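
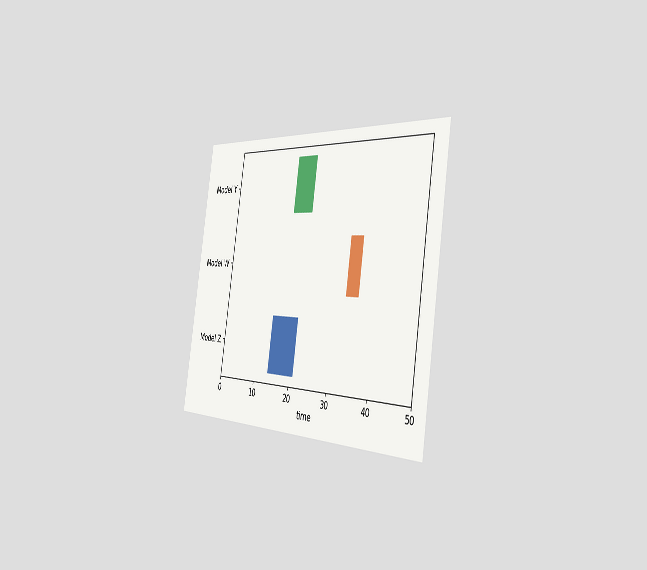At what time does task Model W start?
The chart is tilted about 9° clockwise and viewed slightly from the right. The Model W bar begins at t=33.

33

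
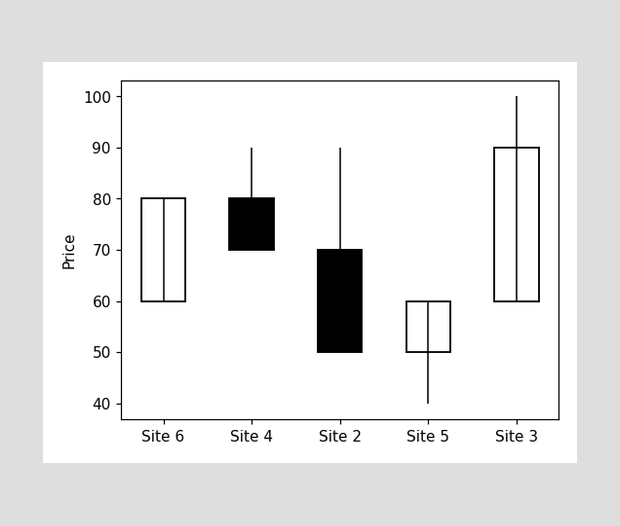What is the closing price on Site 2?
50

The Site 2 candle closes at 50.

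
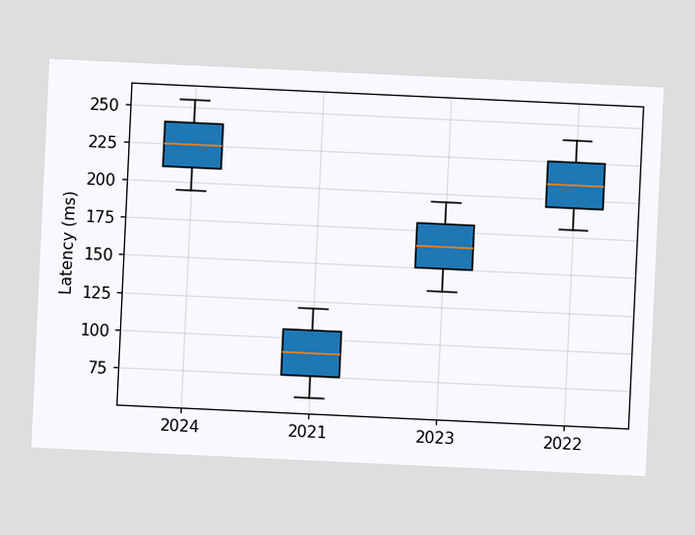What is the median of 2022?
The chart is tilted about 3° clockwise. The median line in the 2022 box sits at 210ms.

210ms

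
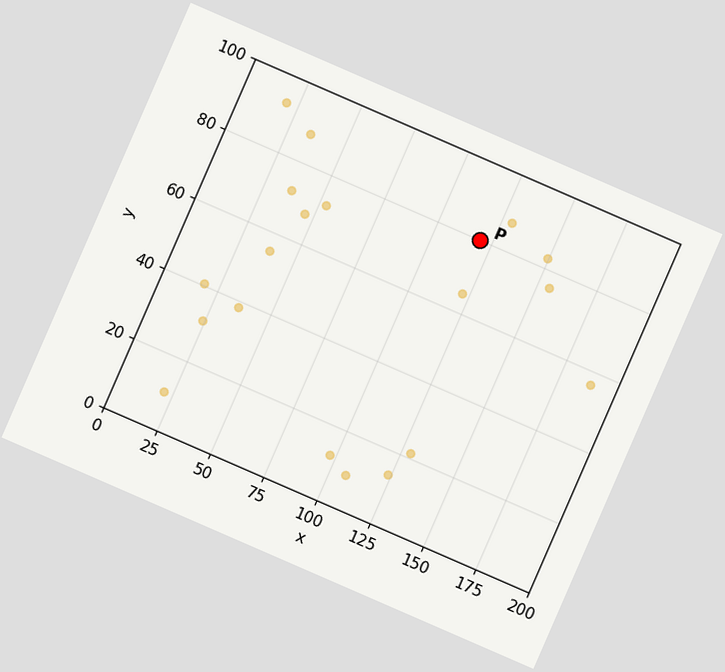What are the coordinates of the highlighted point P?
The chart is tilted about 24° clockwise. Following the gridlines from P to each axis, P sits at (120, 80).

(120, 80)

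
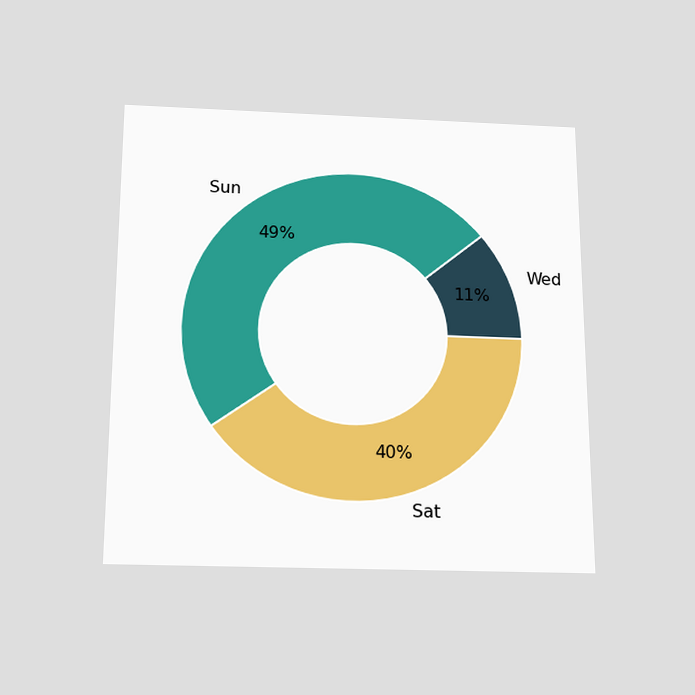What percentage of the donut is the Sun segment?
The chart is viewed slightly from below. The Sun segment takes up 49% of the ring.

49%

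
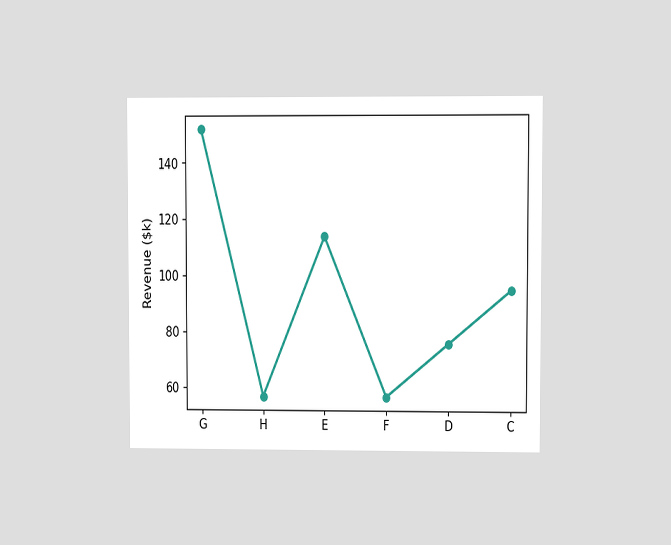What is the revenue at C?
The chart is viewed at a slight angle. At C, the line is at $95k.

$95k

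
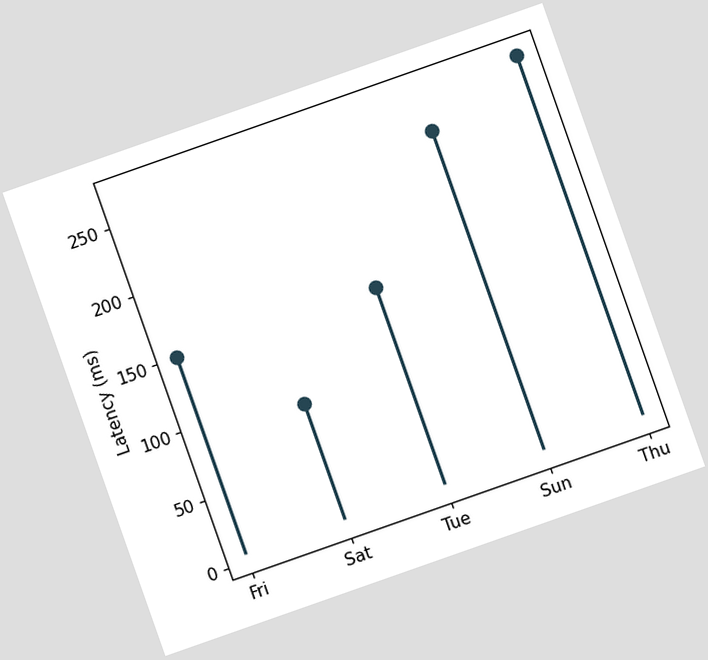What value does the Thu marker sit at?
270ms

The chart is tilted about 19° counter-clockwise. The Thu marker sits at 270ms.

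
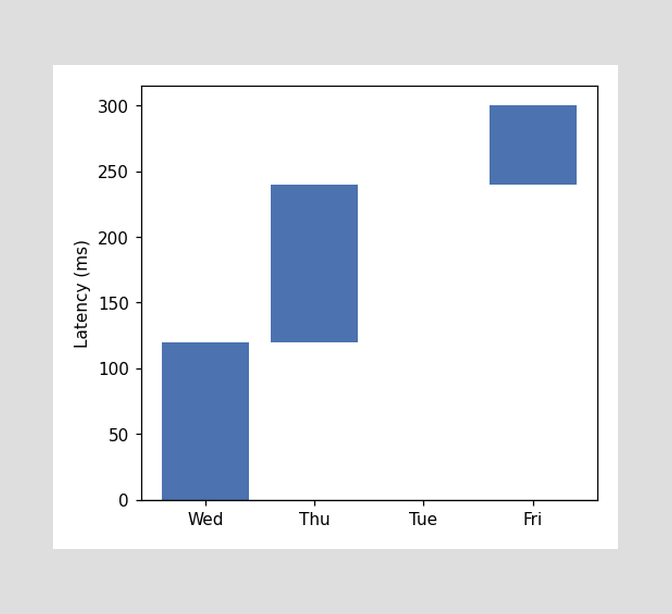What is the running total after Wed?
120ms

After Wed the running total reaches 120ms.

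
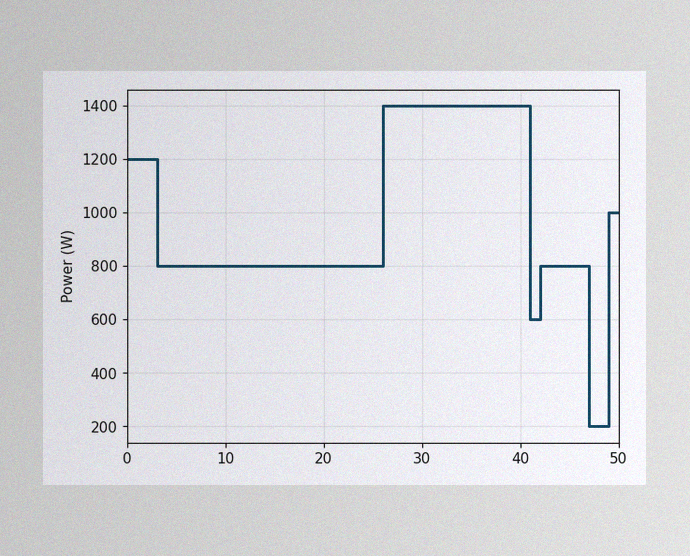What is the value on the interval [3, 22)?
The image has some photo noise and uneven lighting. On [3, 22) the step sits at 800W.

800W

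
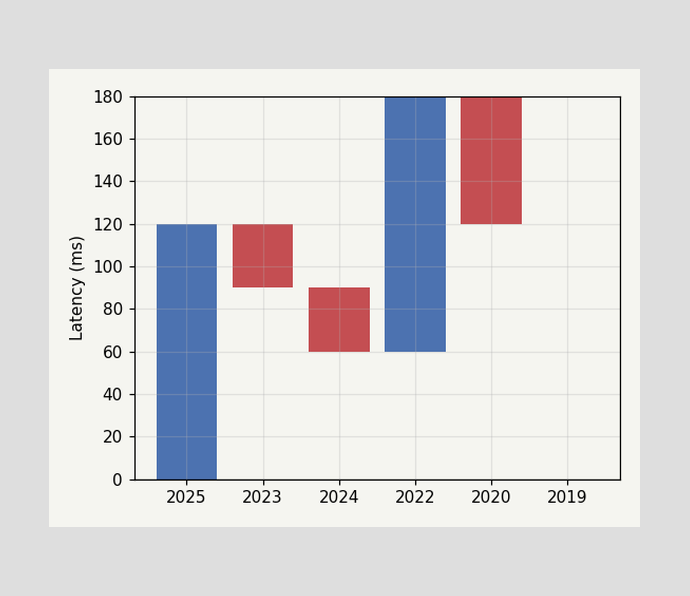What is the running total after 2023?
After 2023 the running total reaches 90ms.

90ms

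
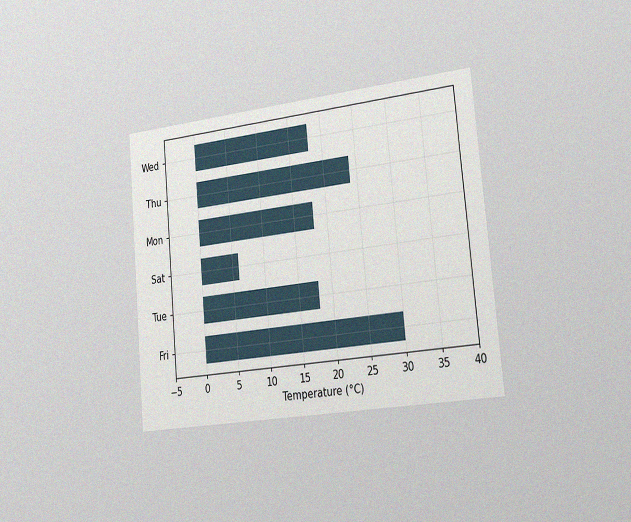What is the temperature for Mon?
The chart is tilted about 5° counter-clockwise and viewed slightly from the right, with some photo noise. Reading along the chart's x-axis, the Mon bar reaches 18°C.

18°C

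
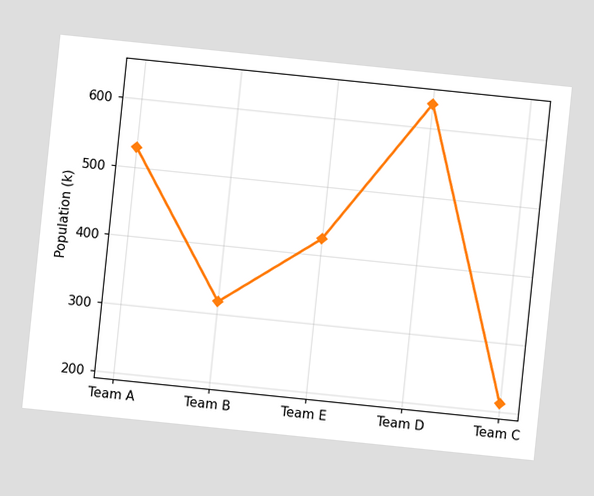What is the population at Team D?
636k

The chart is tilted about 6° clockwise. At Team D, the line is at 636k.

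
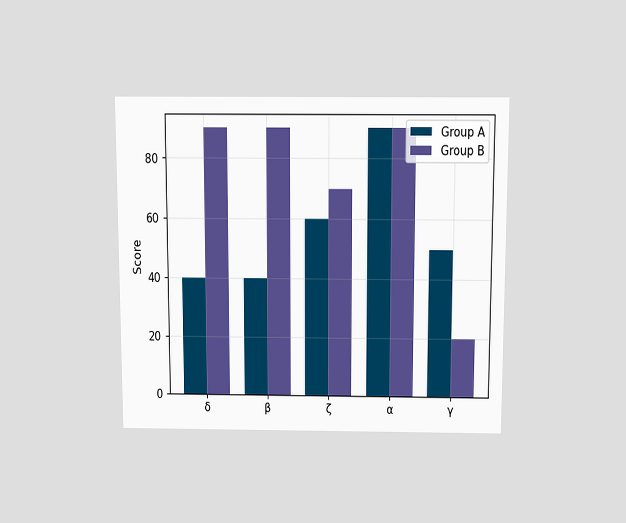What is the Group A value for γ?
The chart is viewed slightly from above. The Group A bar at γ reaches 50 on the y-axis.

50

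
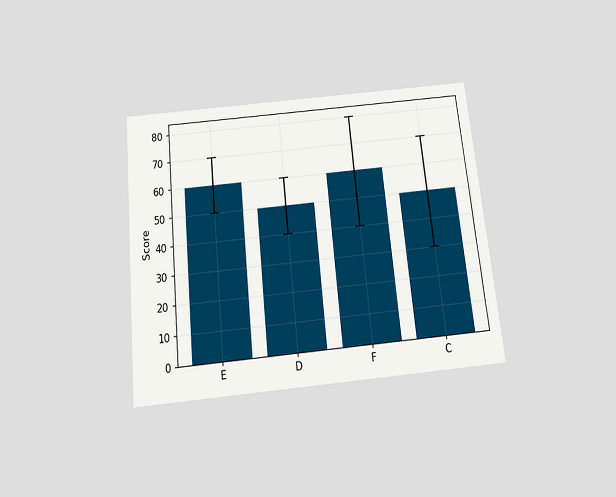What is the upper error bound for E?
The chart is tilted about 6° counter-clockwise and viewed slightly from below. The E bar's upper whisker reaches 70.

70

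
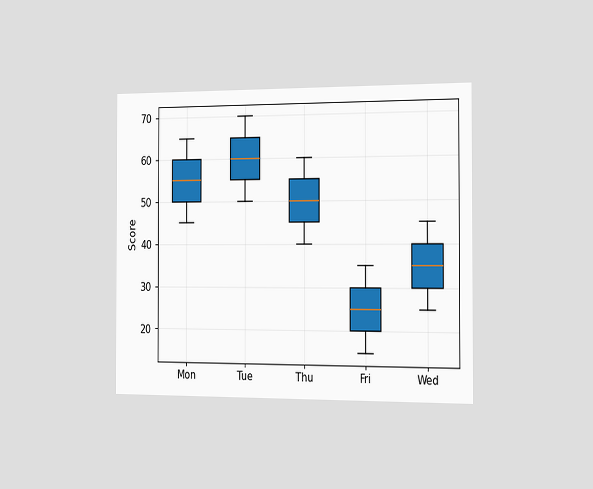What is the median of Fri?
25

The chart is viewed slightly from the right. The median line in the Fri box sits at 25.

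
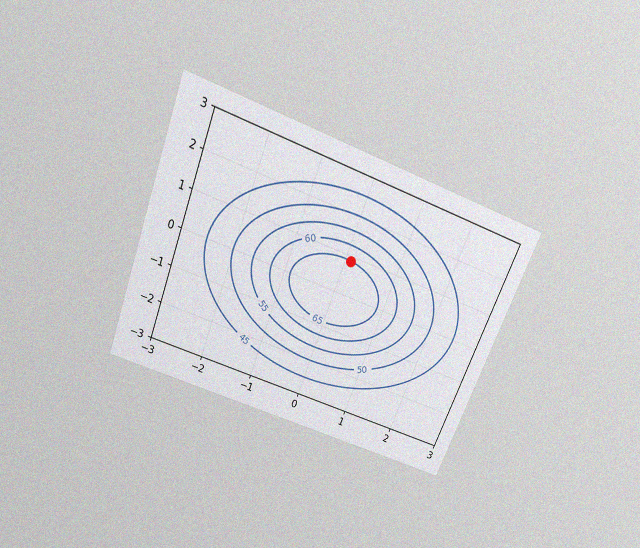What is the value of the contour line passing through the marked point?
The chart is tilted about 21° clockwise and viewed slightly from above, with some photo noise. The marked point sits on the contour labelled 65.

65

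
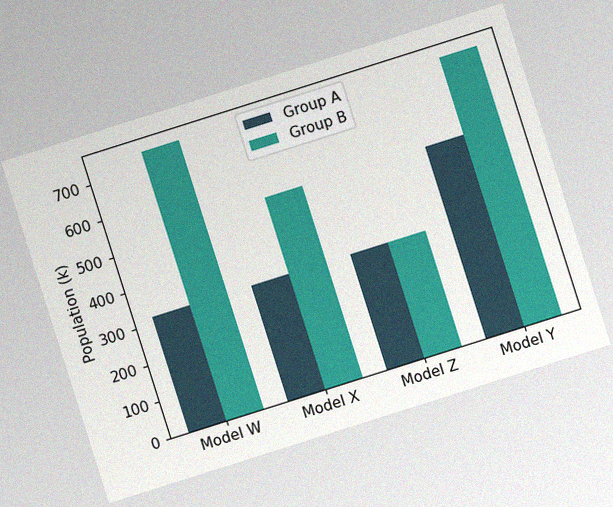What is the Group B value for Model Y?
The chart is tilted about 18° counter-clockwise, with some photo noise. The Group B bar at Model Y reaches 742k on the y-axis.

742k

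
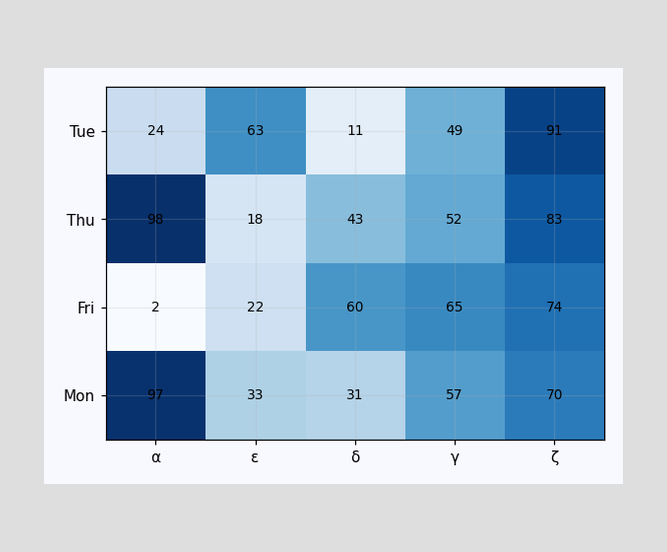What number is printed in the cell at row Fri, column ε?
The (Fri, ε) cell reads 22.

22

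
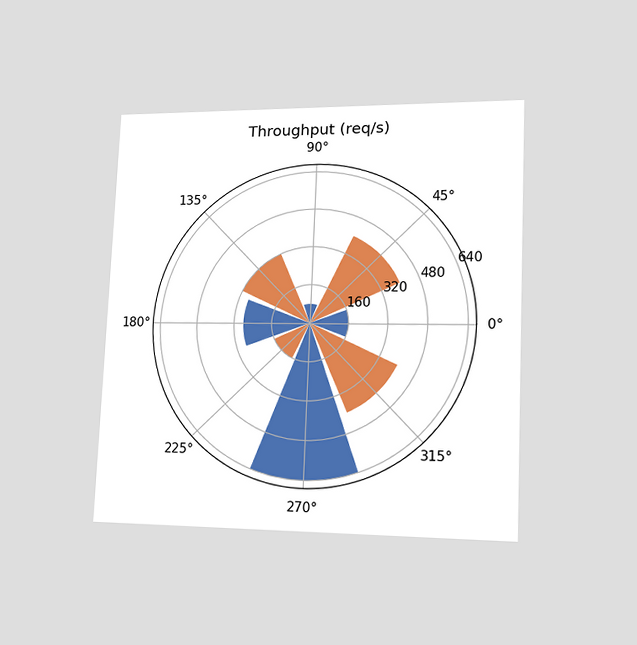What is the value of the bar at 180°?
The chart is tilted about 2° clockwise and viewed slightly from the right. The bar at 180° reaches 280req/s on the radial axis.

280req/s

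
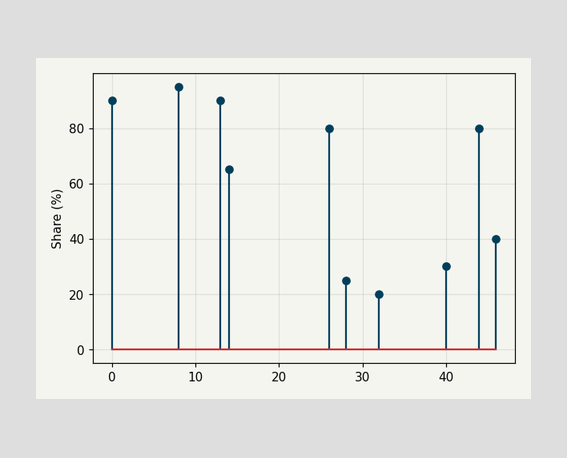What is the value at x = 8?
The stem at x=8 reaches 95%.

95%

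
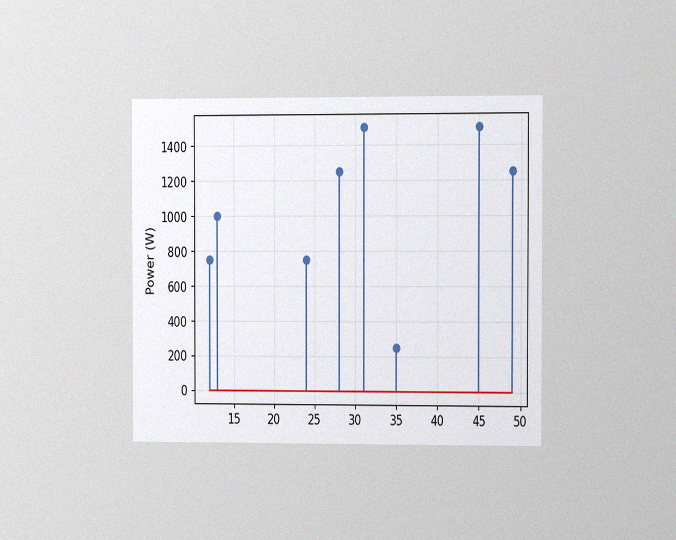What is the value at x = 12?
750W

The chart is viewed at a slight angle, with some photo noise. The stem at x=12 reaches 750W.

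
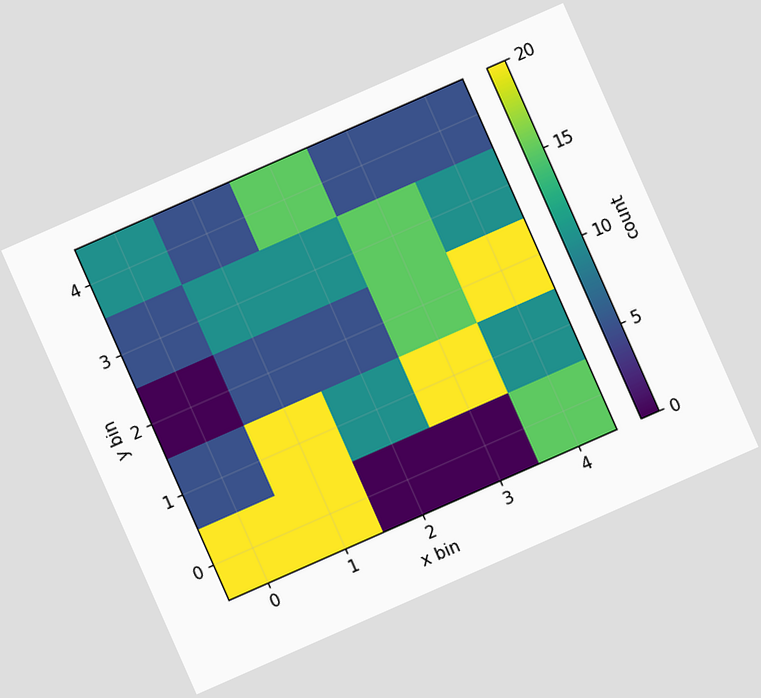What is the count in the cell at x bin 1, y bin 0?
The chart is tilted about 24° counter-clockwise. Matching the cell (1, 0) against the colorbar gives 20.

20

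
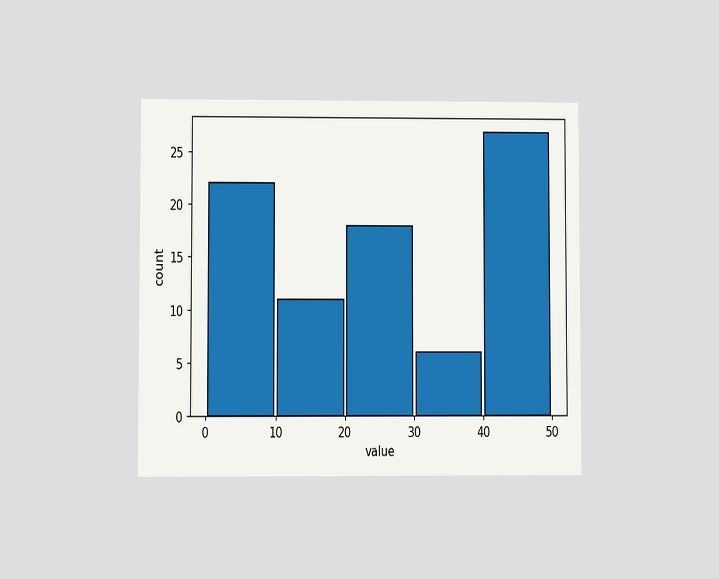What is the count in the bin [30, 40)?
6

The chart is viewed at a slight angle. The [30, 40) bin has height 6.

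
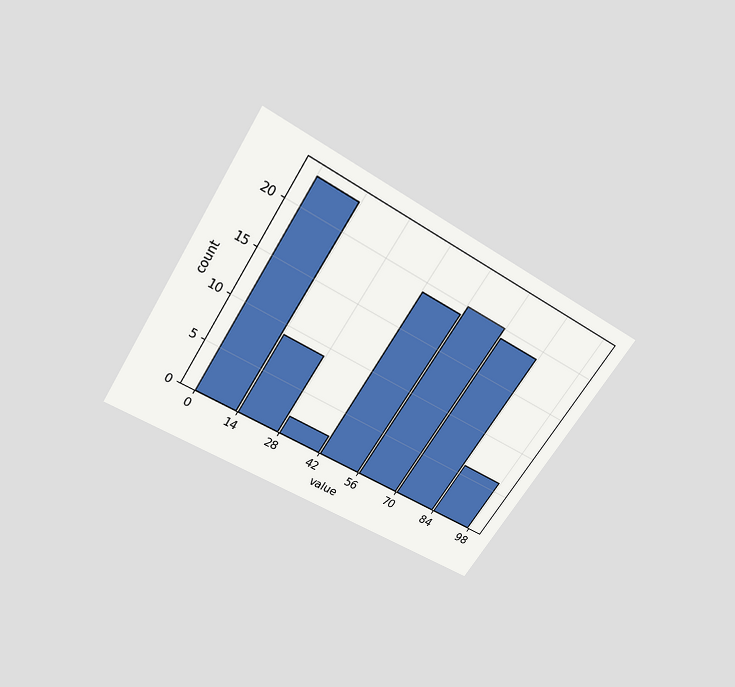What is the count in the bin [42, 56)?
The chart is tilted about 32° clockwise and viewed slightly from above. The [42, 56) bin has height 19.

19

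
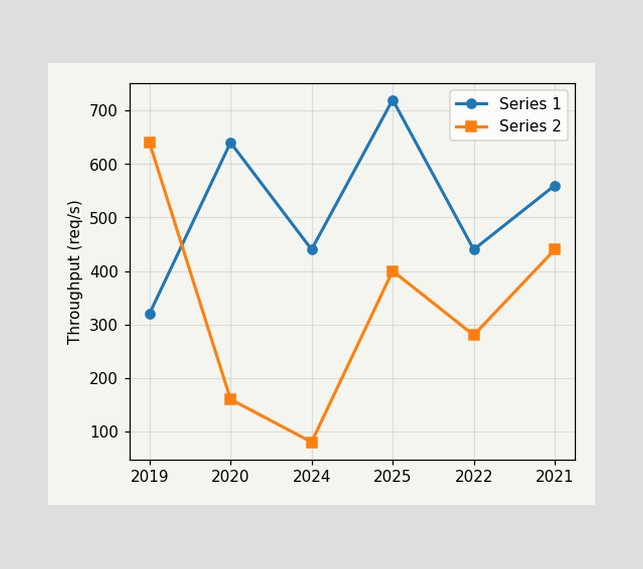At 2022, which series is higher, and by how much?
Series 1, by 160req/s

At 2022, Series 1 sits above the other line by 160req/s.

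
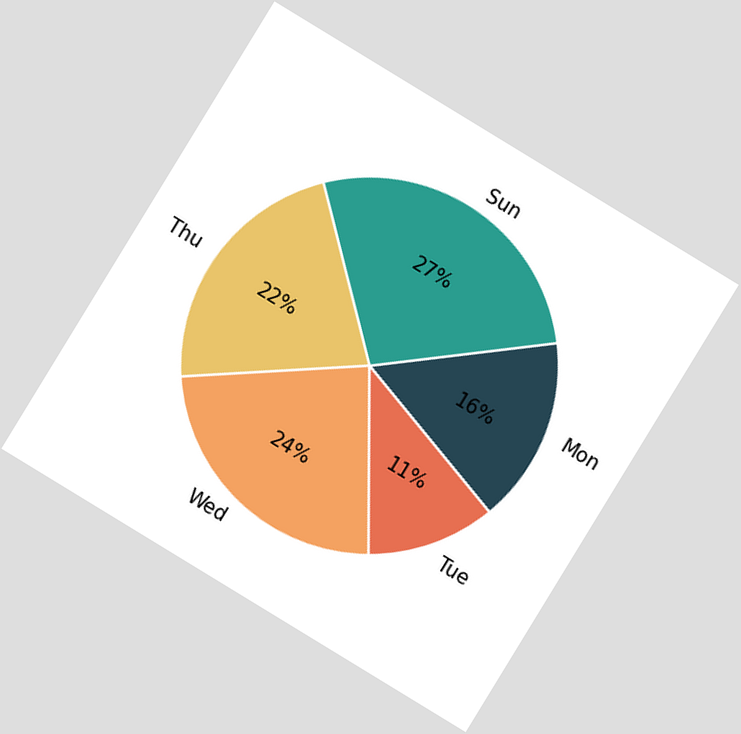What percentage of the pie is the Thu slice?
The chart is tilted about 31° clockwise. The Thu slice takes up 22% of the pie.

22%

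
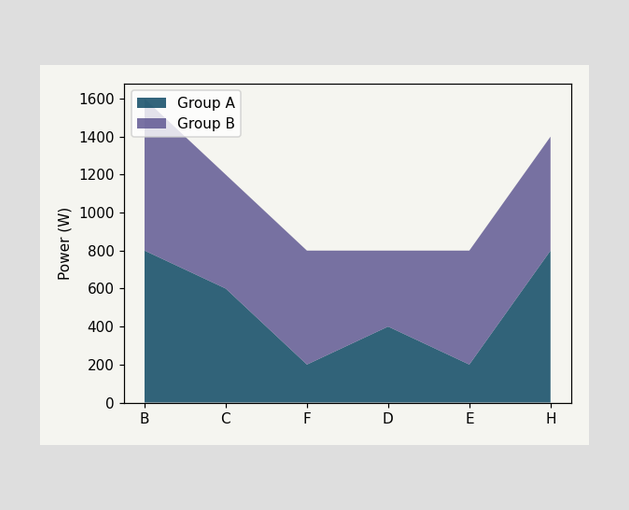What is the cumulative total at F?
The stacked total at F reaches 800W.

800W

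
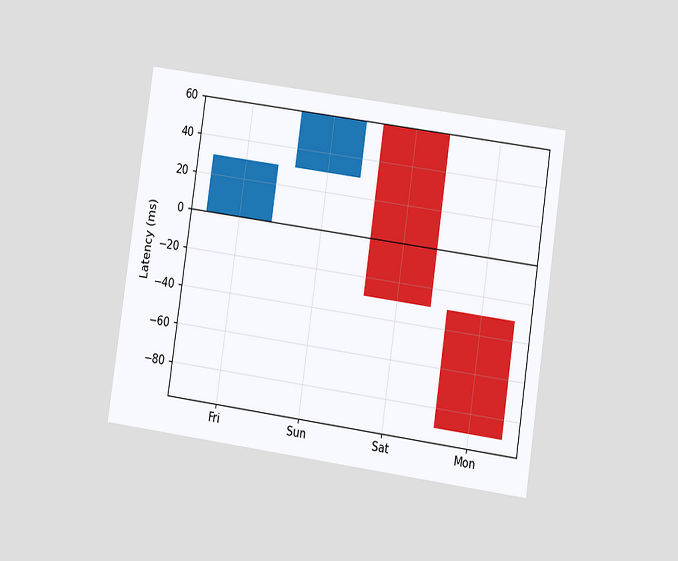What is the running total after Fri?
The chart is tilted about 8° clockwise and viewed at a slight angle. After Fri the running total reaches 30ms.

30ms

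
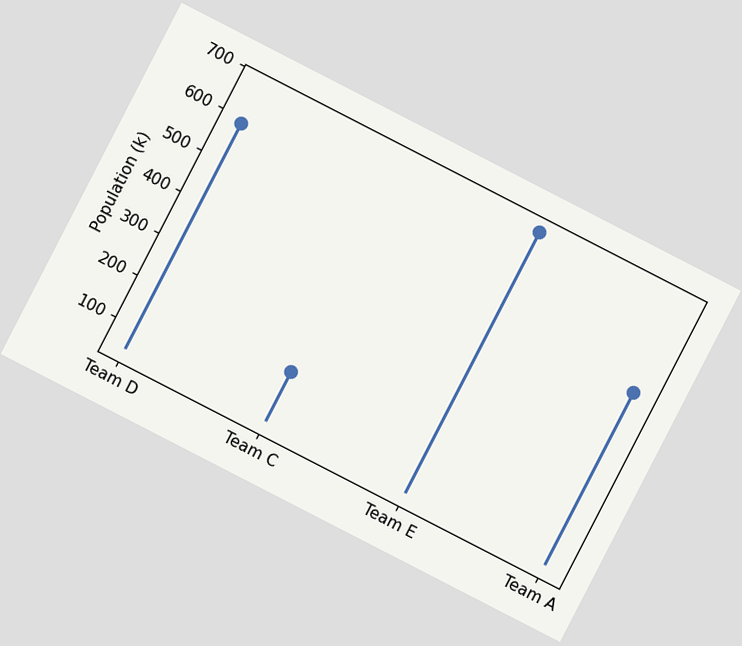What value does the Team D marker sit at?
588k

The chart is tilted about 27° clockwise. The Team D marker sits at 588k.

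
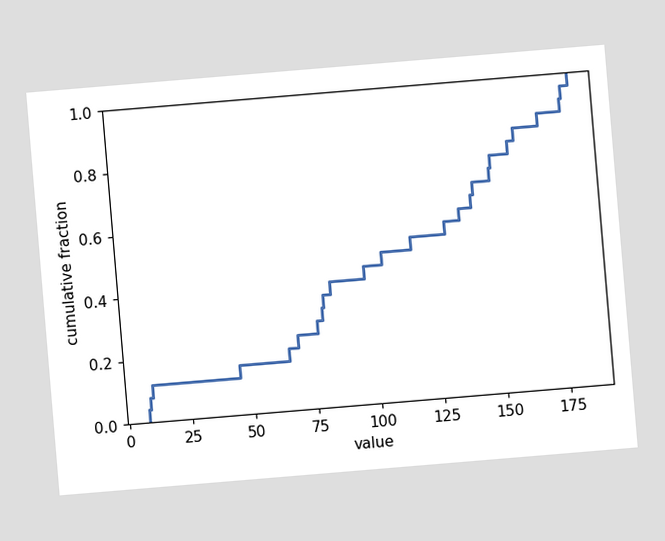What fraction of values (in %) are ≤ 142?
The chart is tilted about 5° counter-clockwise. At x=142 the ECDF step is at 68%.

68%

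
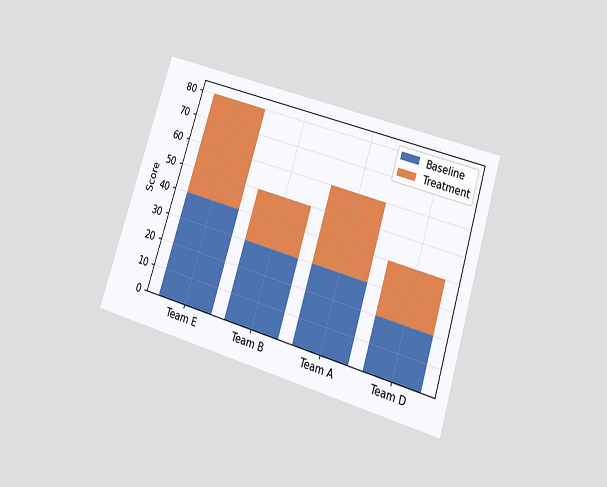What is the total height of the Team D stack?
The chart is tilted about 17° clockwise and viewed slightly from below. The Team D stack's top reaches 40 on the y-axis.

40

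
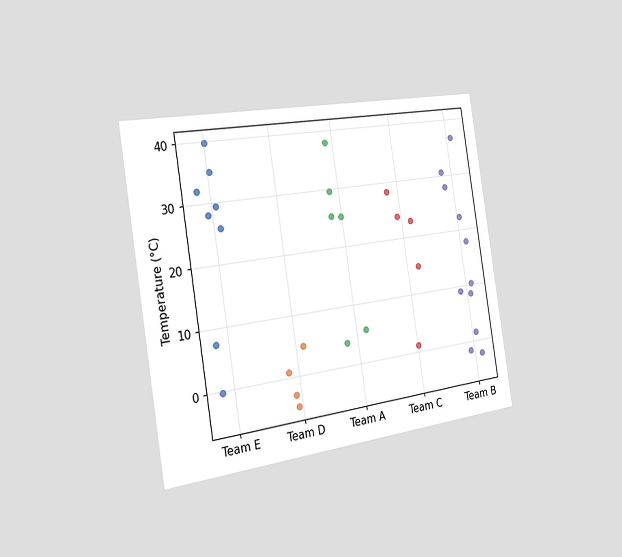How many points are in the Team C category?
The chart is tilted about 9° counter-clockwise and viewed slightly from the left. Counting the markers in the Team C column gives 5.

5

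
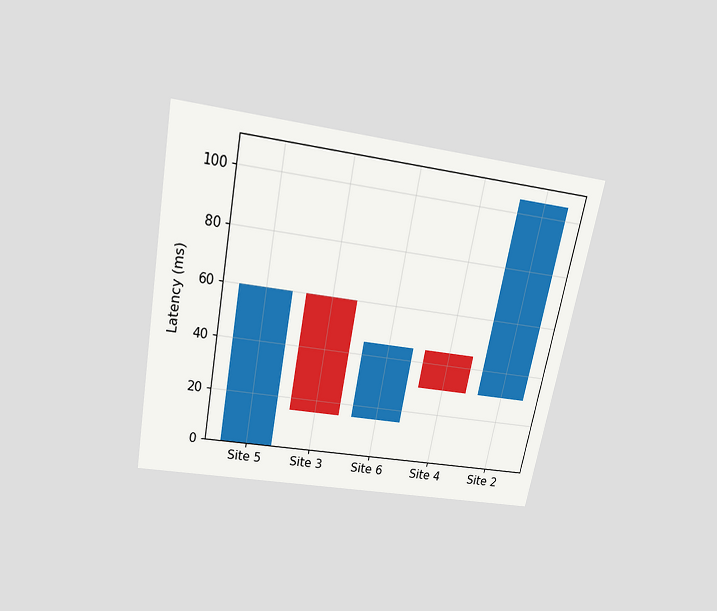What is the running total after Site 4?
30ms

The chart is tilted about 11° clockwise and viewed slightly from above. After Site 4 the running total reaches 30ms.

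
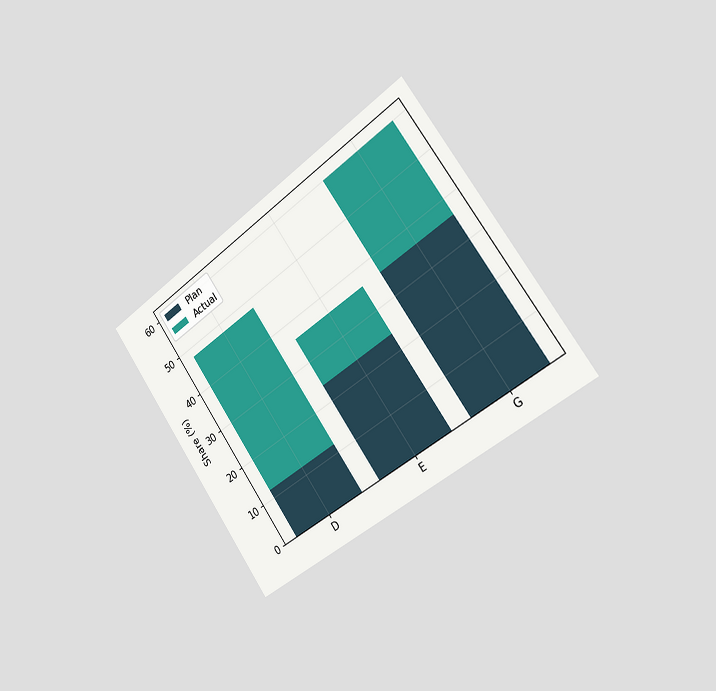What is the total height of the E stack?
The chart is tilted about 35° counter-clockwise and viewed slightly from the right. The E stack's top reaches 36% on the y-axis.

36%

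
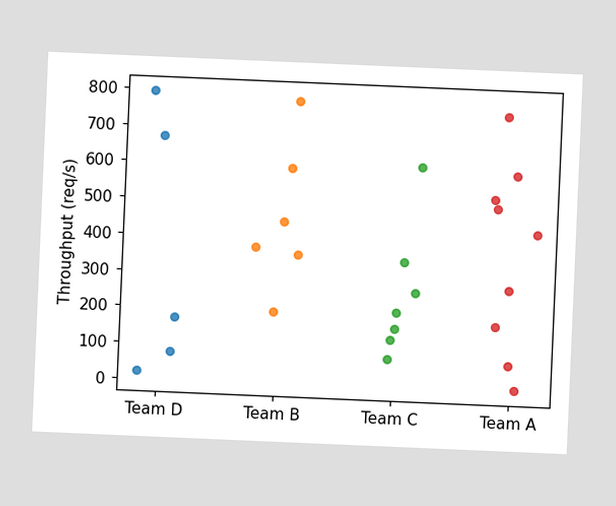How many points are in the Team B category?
6

The chart is tilted about 2° clockwise. Counting the markers in the Team B column gives 6.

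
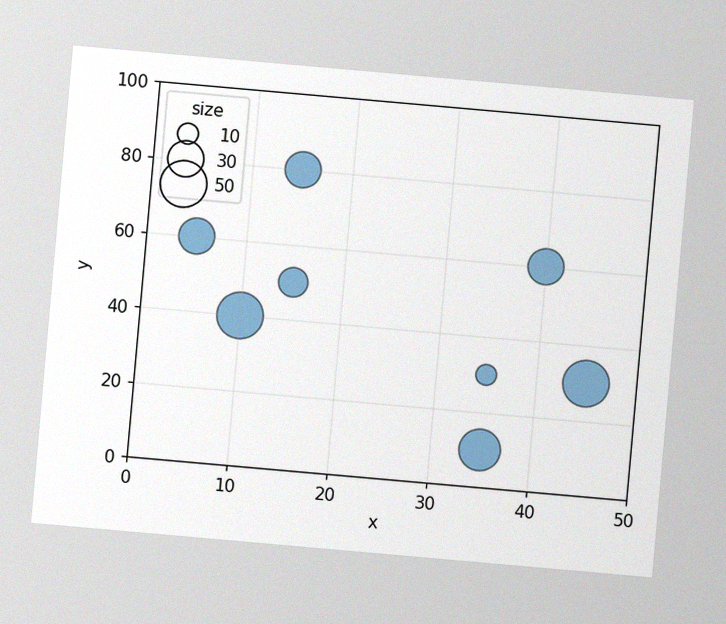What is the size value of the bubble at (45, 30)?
50

The chart is tilted about 5° clockwise, with some photo noise. Matching the bubble at (45, 30) against the size legend gives 50.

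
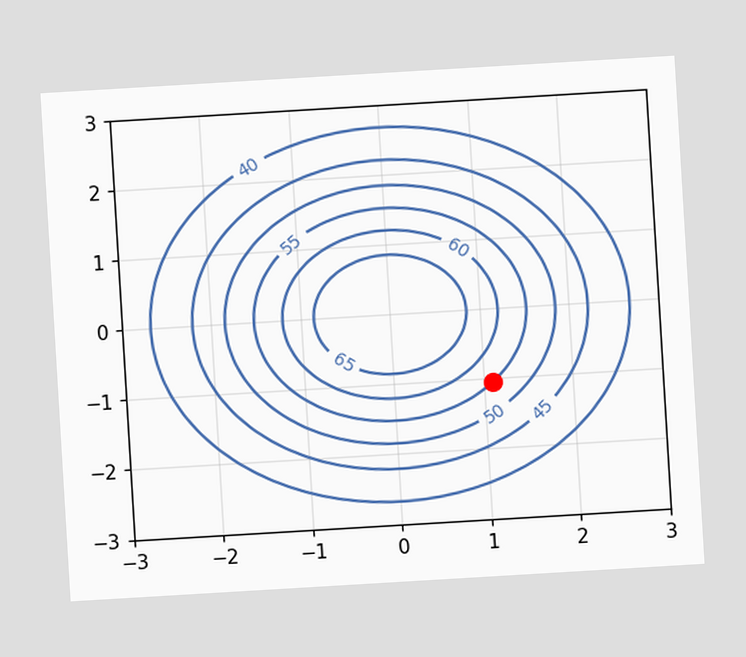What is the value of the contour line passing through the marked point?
The chart is tilted about 3° counter-clockwise. The marked point sits on the contour labelled 55.

55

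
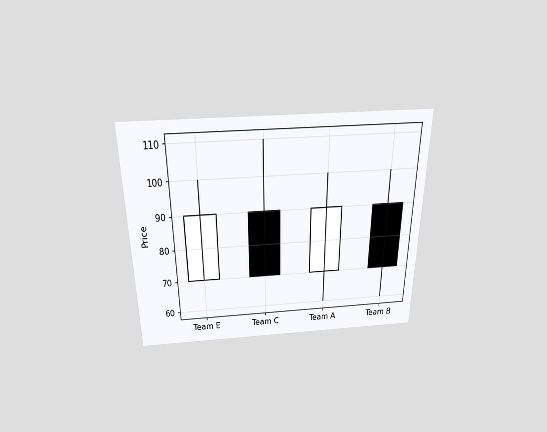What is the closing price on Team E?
90

The chart is viewed slightly from above. The Team E candle closes at 90.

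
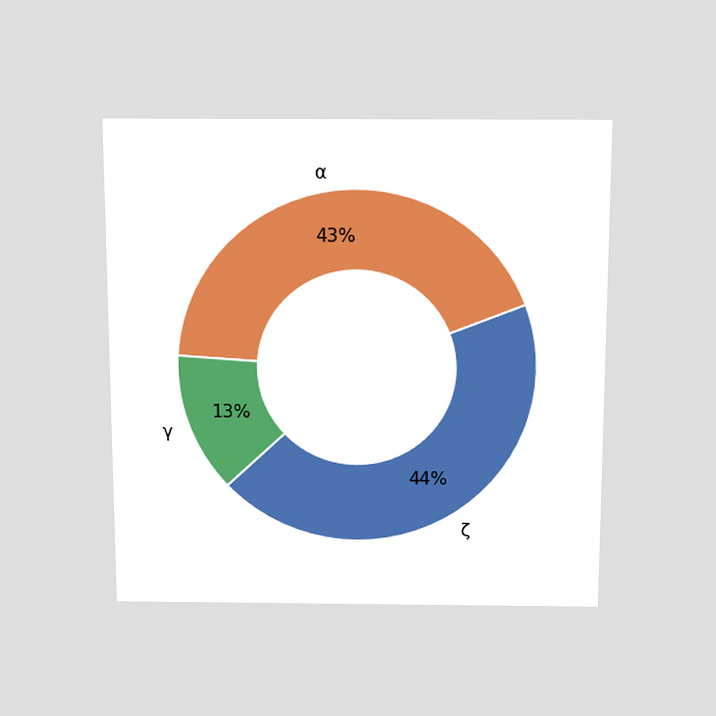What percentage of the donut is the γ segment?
The chart is viewed slightly from above. The γ segment takes up 13% of the ring.

13%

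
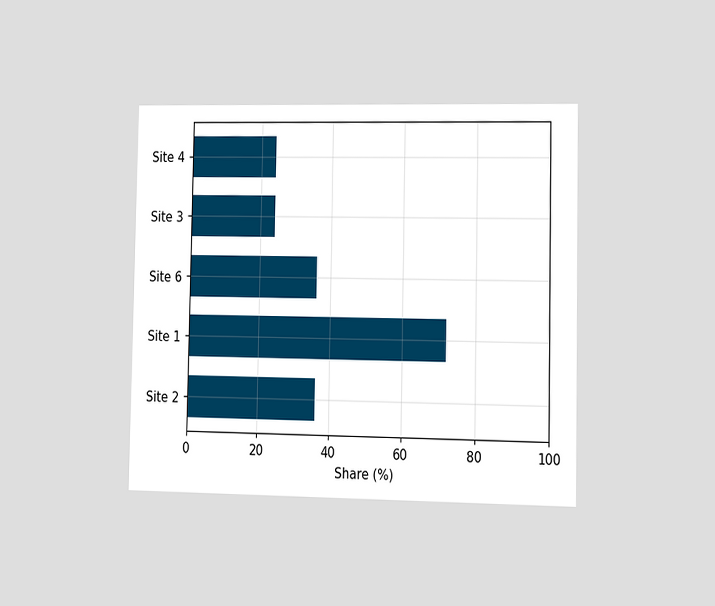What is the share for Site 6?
The chart is viewed slightly from the right. Reading along the chart's x-axis, the Site 6 bar reaches 36%.

36%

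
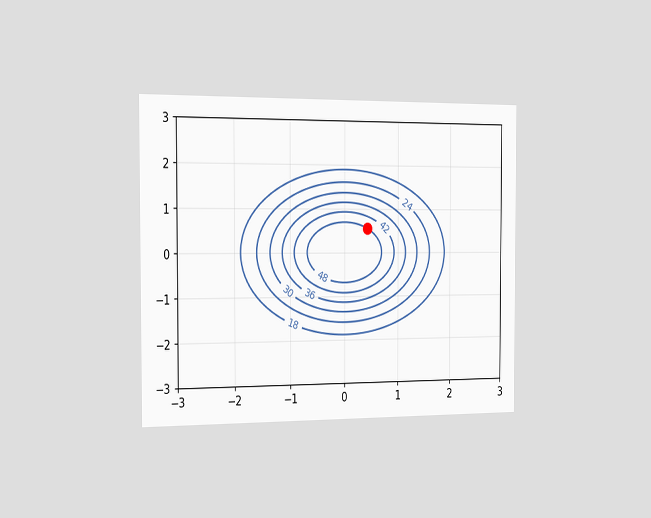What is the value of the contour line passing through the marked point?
48

The chart is viewed slightly from the left. The marked point sits on the contour labelled 48.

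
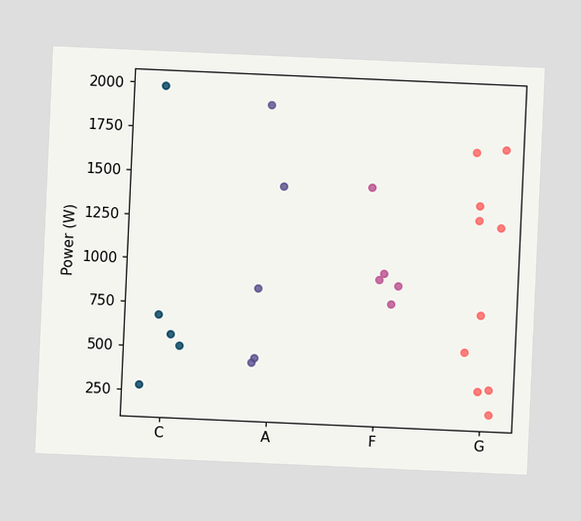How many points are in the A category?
The chart is tilted about 3° clockwise. Counting the markers in the A column gives 5.

5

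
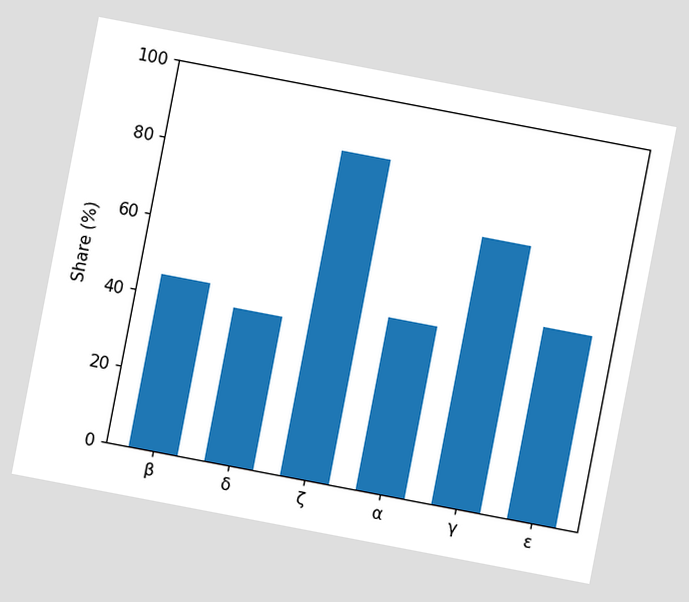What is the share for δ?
40%

The chart is tilted about 11° clockwise. Reading along the chart's y-axis, the δ bar reaches 40%.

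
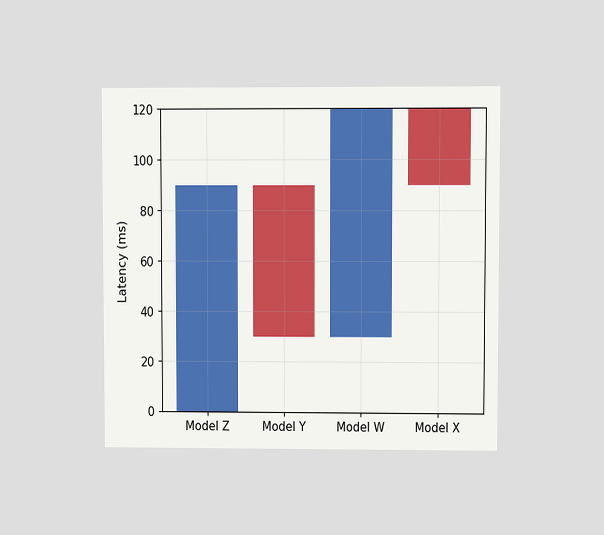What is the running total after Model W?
The chart is viewed at a slight angle. After Model W the running total reaches 120ms.

120ms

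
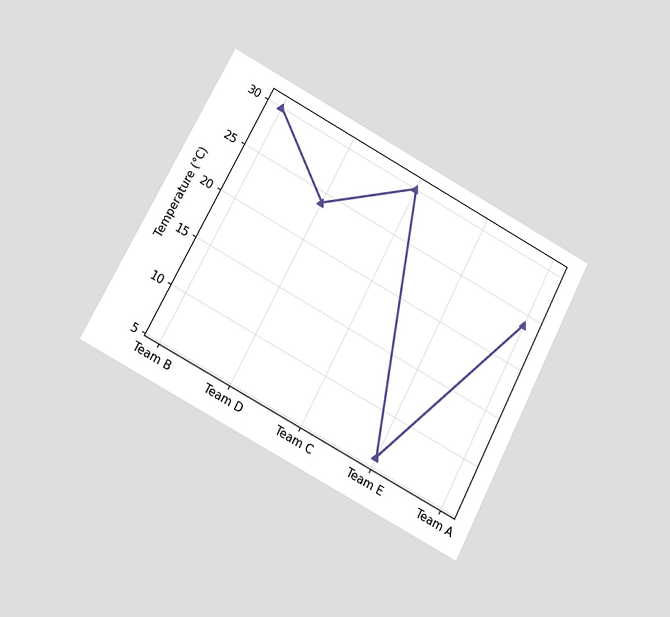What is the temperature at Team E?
6°C

The chart is tilted about 28° clockwise and viewed at a slight angle. At Team E, the line is at 6°C.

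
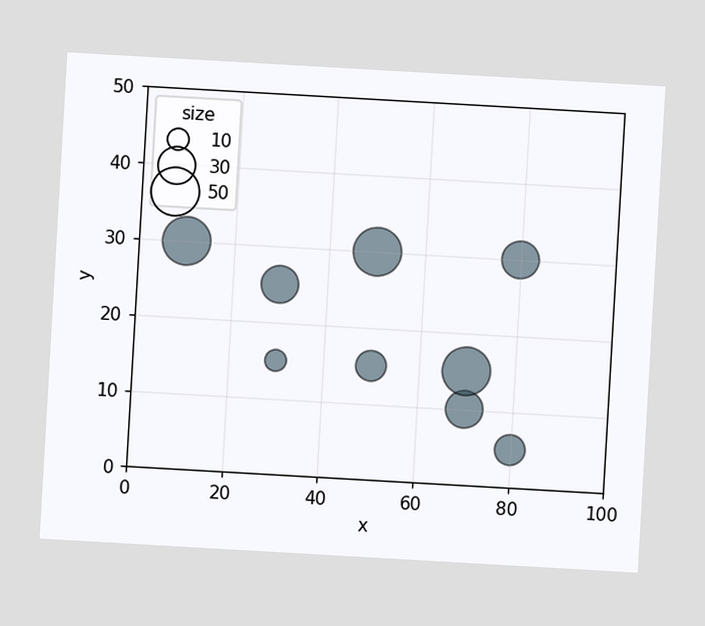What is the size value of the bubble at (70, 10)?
30

The chart is tilted about 3° clockwise. Matching the bubble at (70, 10) against the size legend gives 30.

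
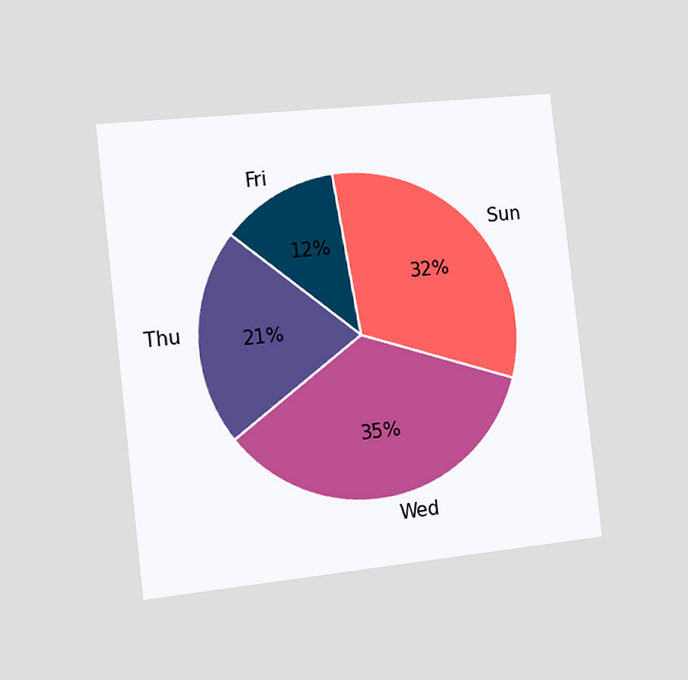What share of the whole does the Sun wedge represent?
The chart is tilted about 6° counter-clockwise and viewed slightly from the left. The Sun slice takes up 32% of the pie.

32%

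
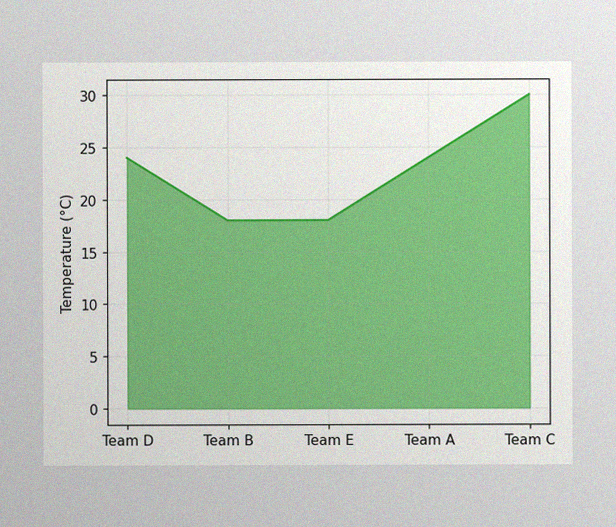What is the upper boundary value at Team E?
The image has some photo noise and uneven lighting. At Team E the upper boundary is at 18°C.

18°C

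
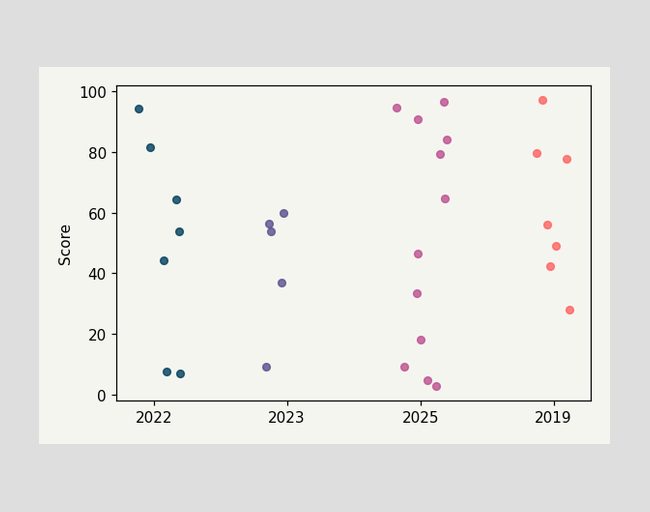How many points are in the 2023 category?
5

Counting the markers in the 2023 column gives 5.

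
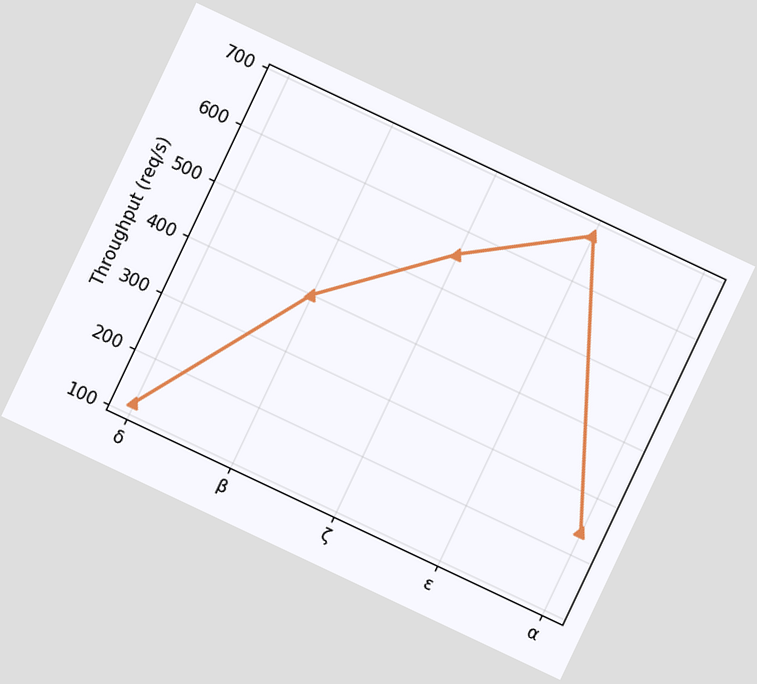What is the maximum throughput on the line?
680req/s

The chart is tilted about 25° clockwise. The highest point is at ε, and reading across to the y-axis gives 680req/s.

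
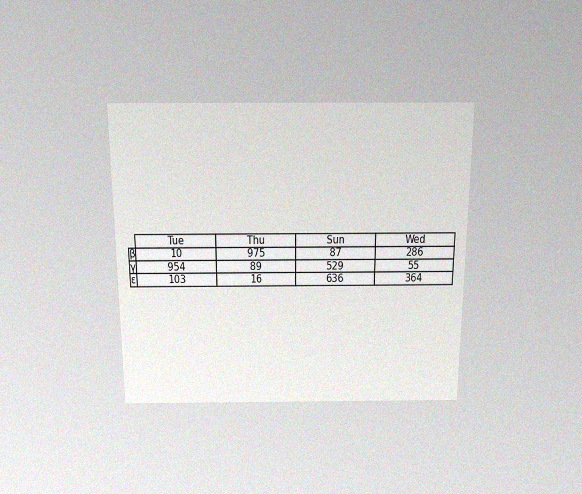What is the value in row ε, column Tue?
103

The chart is viewed slightly from above, with some photo noise. The (ε, Tue) cell reads 103.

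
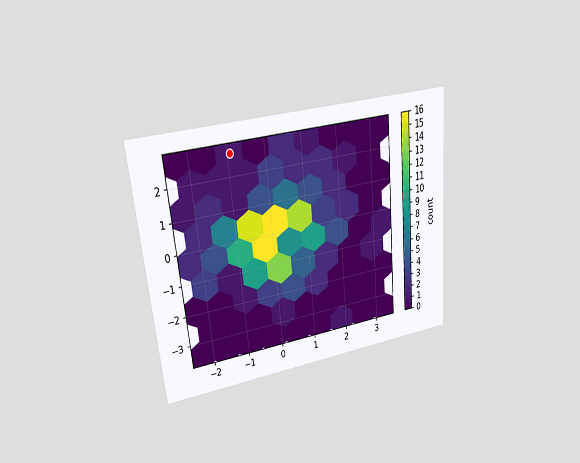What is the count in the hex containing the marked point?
1

The chart is tilted about 5° counter-clockwise and viewed at a slight angle. The marked hex reads 1 on the colorbar.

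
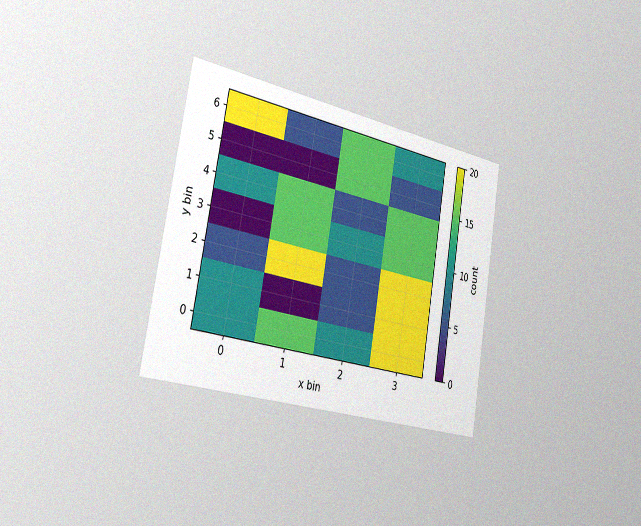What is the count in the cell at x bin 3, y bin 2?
The chart is tilted about 10° clockwise and viewed slightly from the left, with some photo noise. Matching the cell (3, 2) against the colorbar gives 20.

20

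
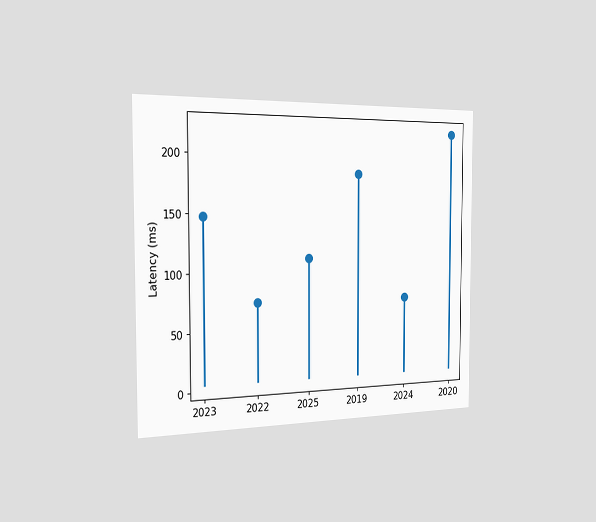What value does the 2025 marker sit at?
111ms

The chart is viewed slightly from the left. The 2025 marker sits at 111ms.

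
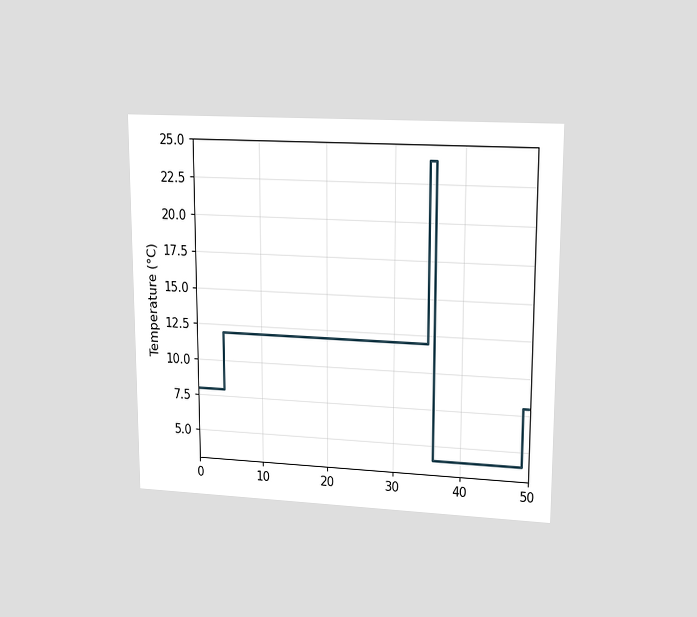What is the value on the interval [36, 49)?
The chart is viewed at a slight angle. On [36, 49) the step sits at 4°C.

4°C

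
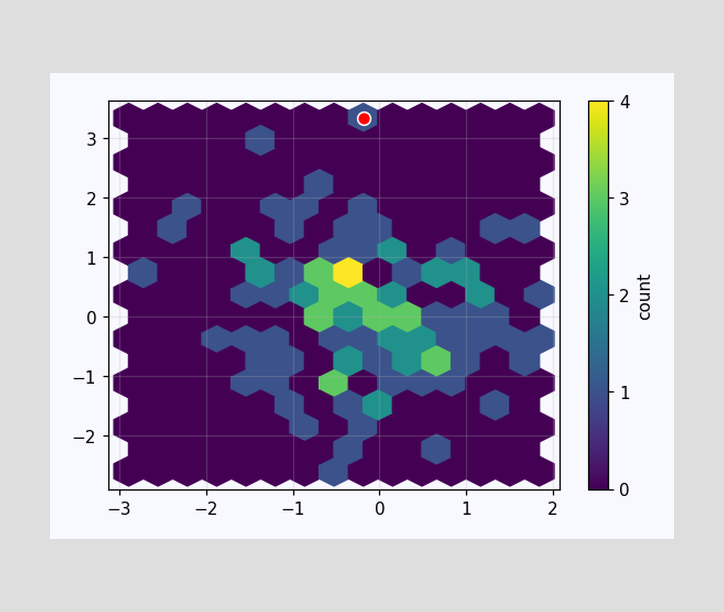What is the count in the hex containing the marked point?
The marked hex reads 1 on the colorbar.

1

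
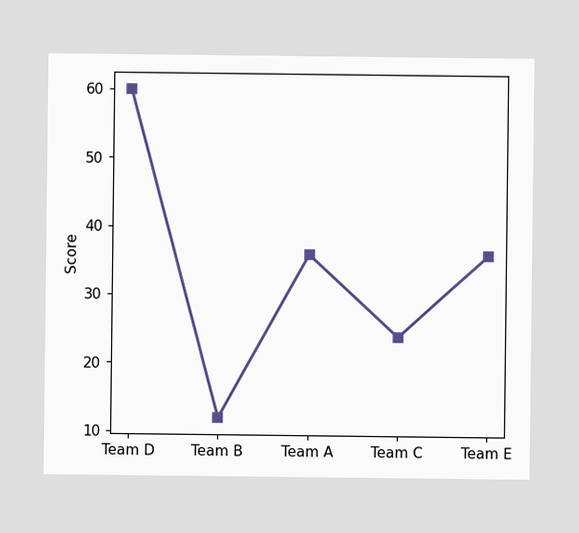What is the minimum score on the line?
12

The lowest point is at Team B, and reading across to the y-axis gives 12.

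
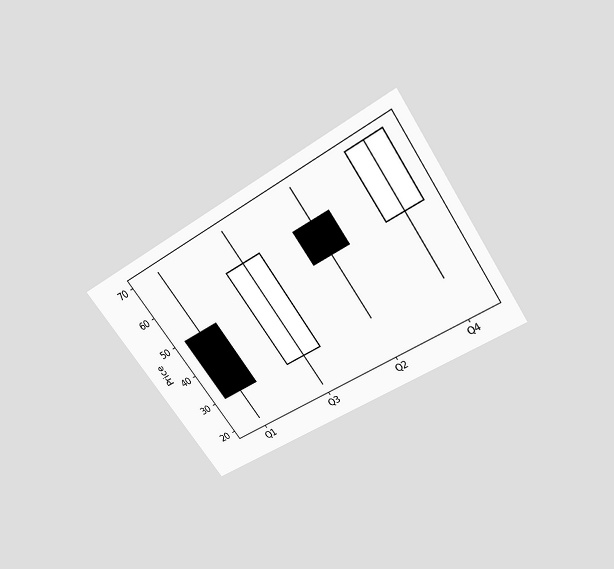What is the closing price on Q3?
The chart is tilted about 34° counter-clockwise and viewed slightly from above. The Q3 candle closes at 60.

60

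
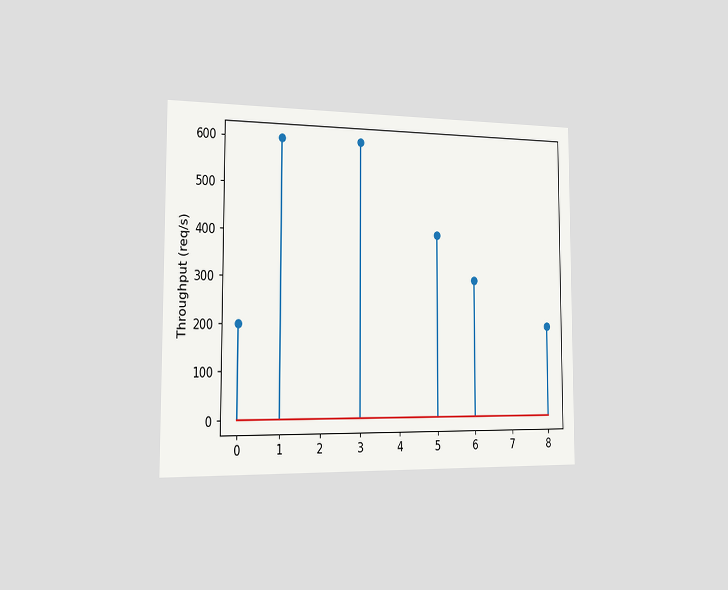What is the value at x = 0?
The chart is viewed slightly from the left. The stem at x=0 reaches 200req/s.

200req/s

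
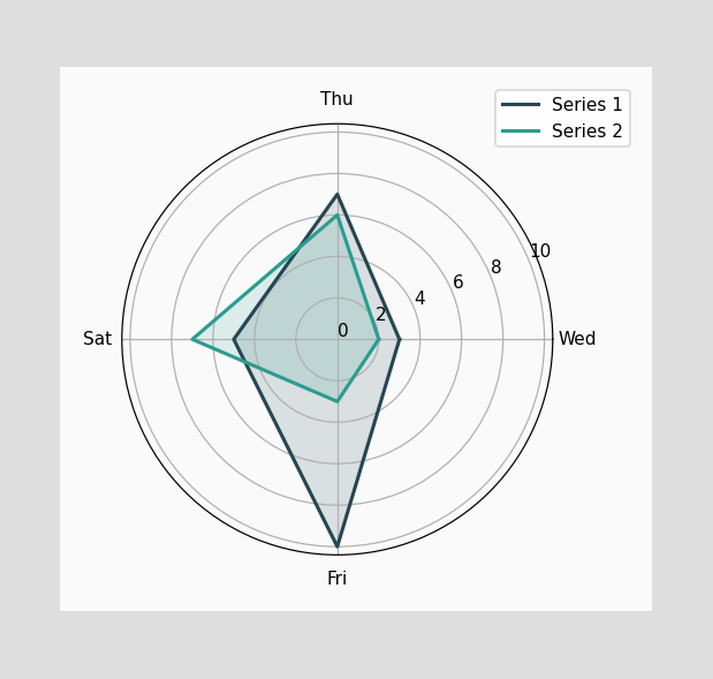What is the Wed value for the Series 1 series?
3

On the Wed axis, Series 1 reaches 3.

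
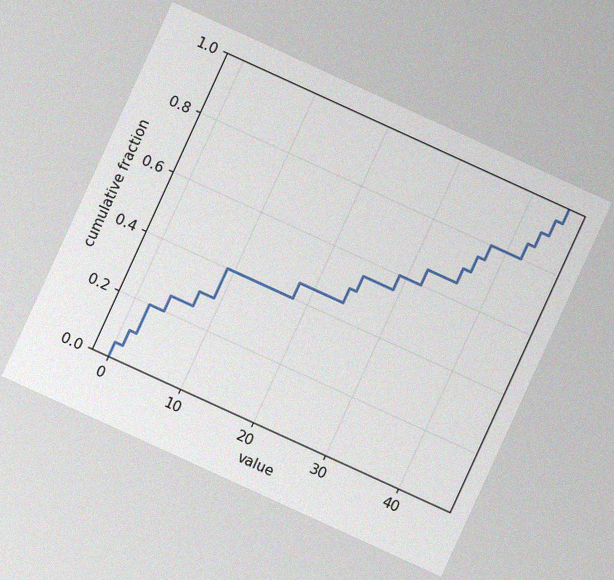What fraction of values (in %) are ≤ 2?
20%

The chart is tilted about 25° clockwise, with some photo noise. At x=2 the ECDF step is at 20%.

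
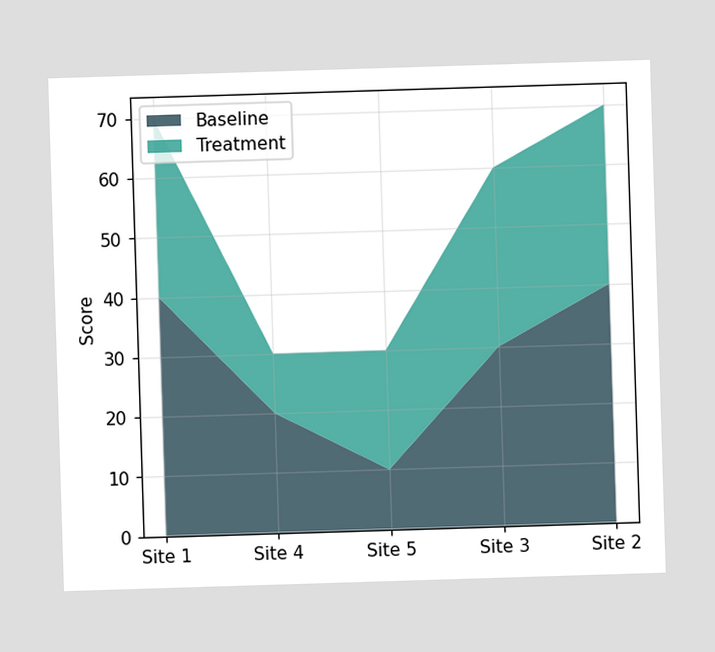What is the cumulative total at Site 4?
The stacked total at Site 4 reaches 30.

30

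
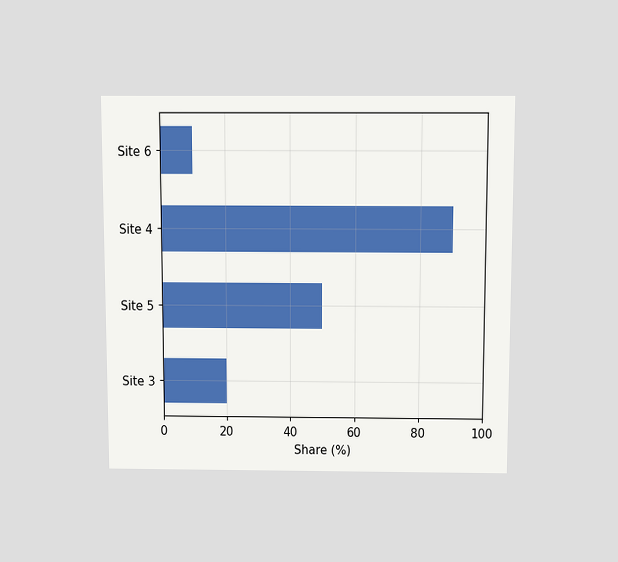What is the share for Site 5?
50%

The chart is viewed slightly from above. Reading along the chart's x-axis, the Site 5 bar reaches 50%.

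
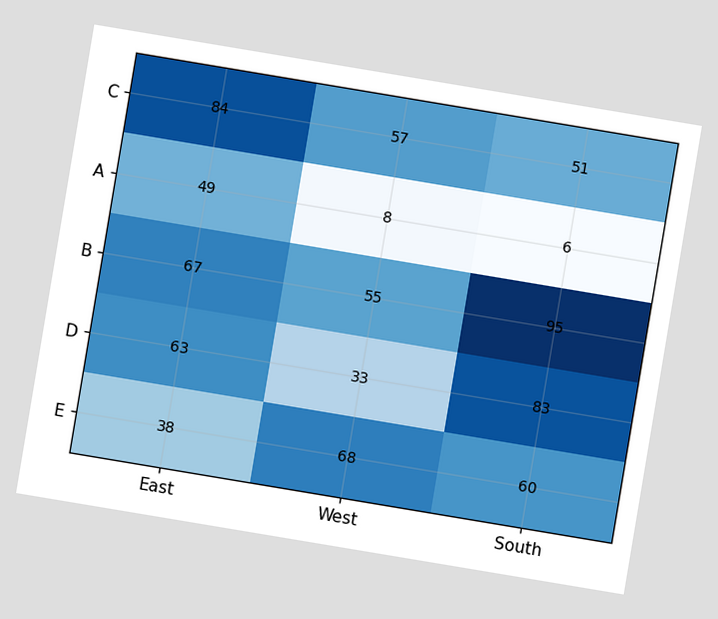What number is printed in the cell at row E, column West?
The chart is tilted about 9° clockwise. The (E, West) cell reads 68.

68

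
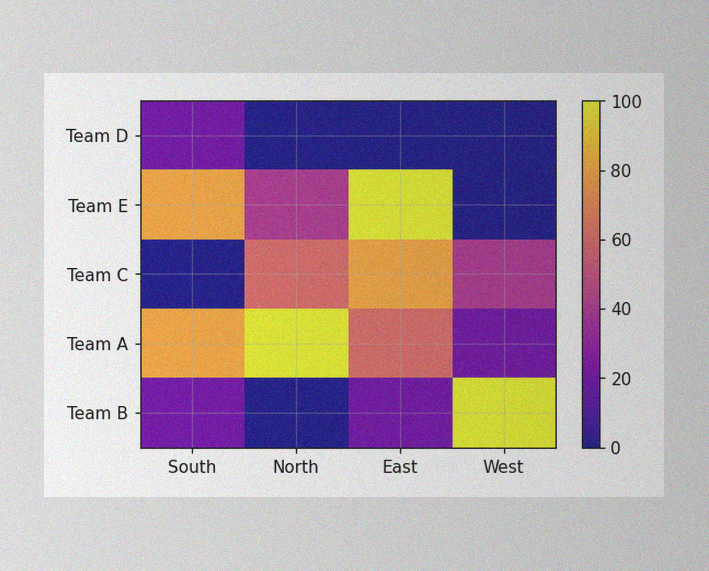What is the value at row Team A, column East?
The image has some photo noise and uneven lighting. Matching cell (Team A, East) against the colorbar gives 60.

60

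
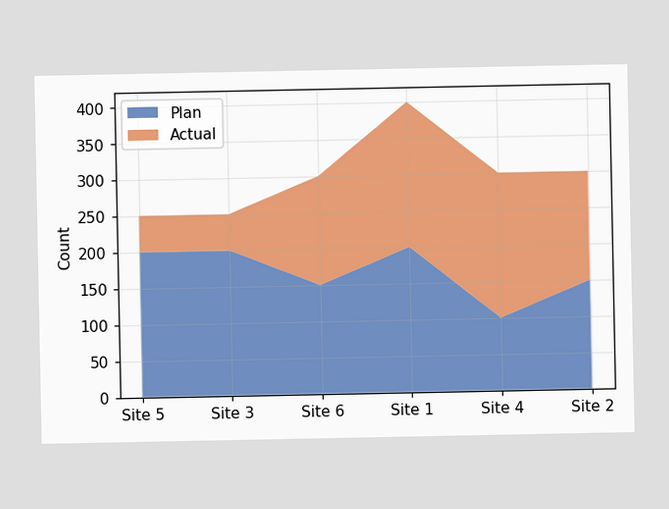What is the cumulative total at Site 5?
250

The stacked total at Site 5 reaches 250.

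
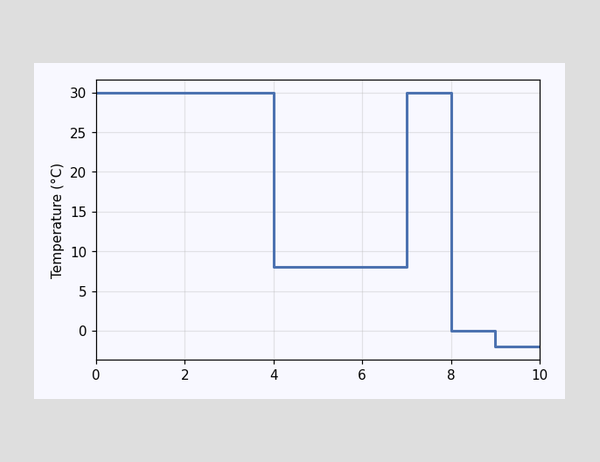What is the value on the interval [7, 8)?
30°C

On [7, 8) the step sits at 30°C.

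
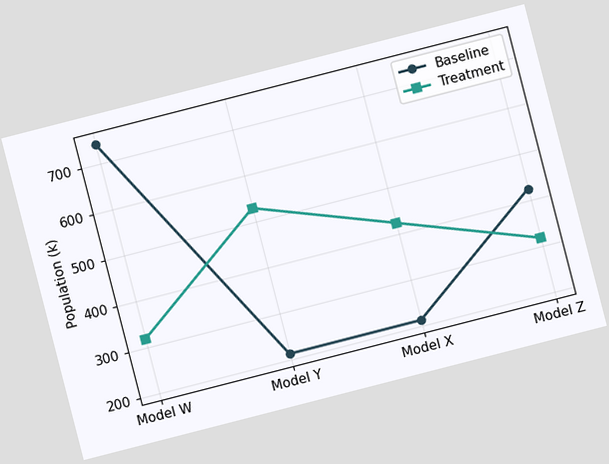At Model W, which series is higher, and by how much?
The chart is tilted about 14° counter-clockwise. At Model W, Baseline sits above the other line by 424k.

Baseline, by 424k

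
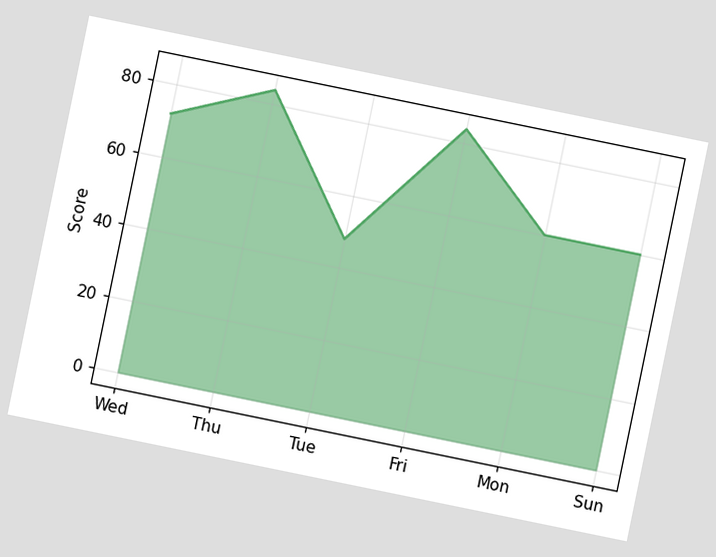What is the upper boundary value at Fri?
The chart is tilted about 12° clockwise. At Fri the upper boundary is at 84.

84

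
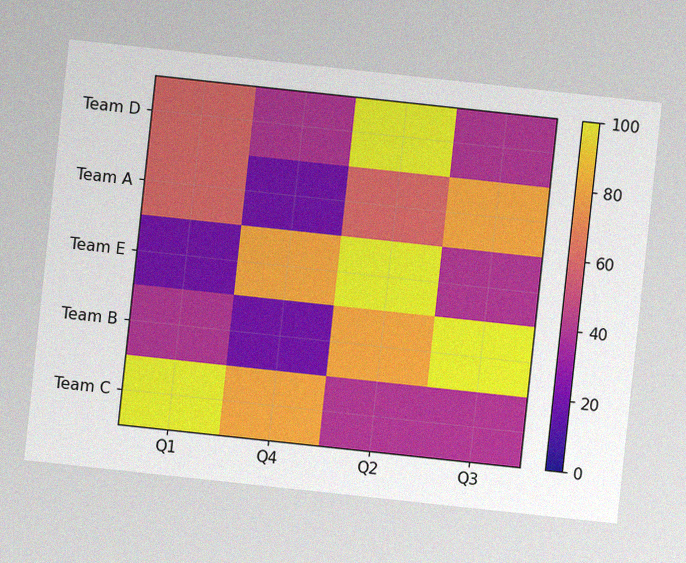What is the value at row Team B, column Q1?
The chart is tilted about 6° clockwise, with some photo noise. Matching cell (Team B, Q1) against the colorbar gives 40.

40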